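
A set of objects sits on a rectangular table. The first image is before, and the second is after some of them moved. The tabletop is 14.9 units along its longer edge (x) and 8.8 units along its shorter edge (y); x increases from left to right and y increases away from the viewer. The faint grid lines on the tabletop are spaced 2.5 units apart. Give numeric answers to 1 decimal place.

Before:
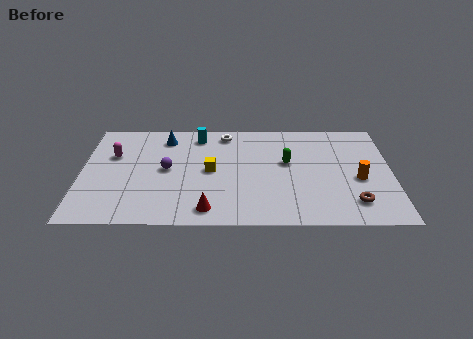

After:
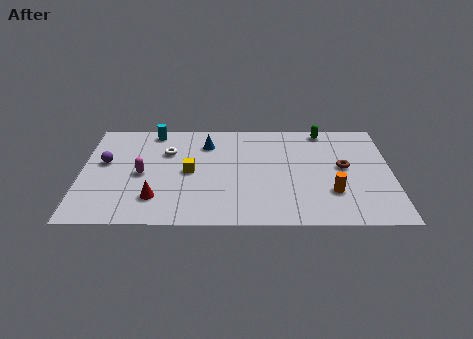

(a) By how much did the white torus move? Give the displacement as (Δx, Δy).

(-2.8, -1.6)

From the two frames, the white torus sits at roughly (6.9, 7.6) before and (4.1, 6.0) after.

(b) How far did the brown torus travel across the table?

2.9

From (13.0, 1.8) to (12.6, 4.7), the brown torus covered √(0.4² + 2.9²) ≈ 2.9 units.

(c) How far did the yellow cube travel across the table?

1.0

From (6.2, 4.4) to (5.2, 4.3), the yellow cube covered √(1.0² + 0.1²) ≈ 1.0 units.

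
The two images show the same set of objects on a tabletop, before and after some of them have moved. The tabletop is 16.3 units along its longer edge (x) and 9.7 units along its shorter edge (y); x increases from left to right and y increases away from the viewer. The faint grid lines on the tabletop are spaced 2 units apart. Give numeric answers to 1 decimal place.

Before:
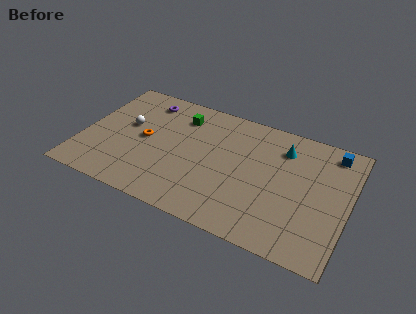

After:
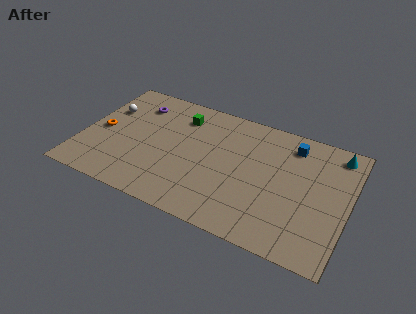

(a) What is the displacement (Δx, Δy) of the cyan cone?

(3.2, 0.9)

The cyan cone was at about (12.1, 7.5) and moved to about (15.3, 8.4).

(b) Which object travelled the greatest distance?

the cyan cone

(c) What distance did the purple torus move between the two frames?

0.7

From (3.4, 8.1) to (2.9, 7.6), the purple torus covered √(0.5² + 0.5²) ≈ 0.7 units.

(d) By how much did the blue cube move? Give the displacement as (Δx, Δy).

(-2.4, -0.4)

The blue cube started near (15.0, 8.4) and ended near (12.6, 8.0).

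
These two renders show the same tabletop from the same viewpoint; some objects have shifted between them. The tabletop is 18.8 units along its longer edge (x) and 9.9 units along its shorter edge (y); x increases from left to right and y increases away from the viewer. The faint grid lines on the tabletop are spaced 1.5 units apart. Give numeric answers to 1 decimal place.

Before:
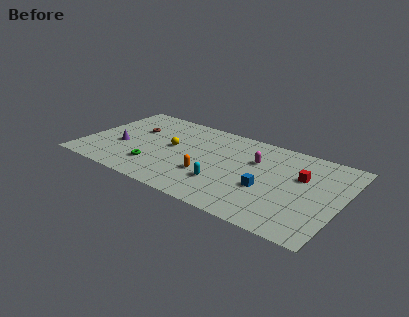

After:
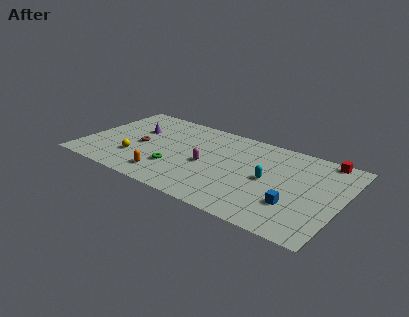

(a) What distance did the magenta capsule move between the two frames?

3.9

From (12.4, 6.6) to (9.1, 4.5), the magenta capsule covered √(3.3² + 2.1²) ≈ 3.9 units.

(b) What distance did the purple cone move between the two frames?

2.6

The purple cone was near (2.7, 3.9) before and (3.4, 6.4) after, so it travelled √(0.7² + 2.5²) ≈ 2.6 units.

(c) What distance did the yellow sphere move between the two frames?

3.4

From (6.3, 5.4) to (4.0, 2.9), the yellow sphere covered √(2.3² + 2.5²) ≈ 3.4 units.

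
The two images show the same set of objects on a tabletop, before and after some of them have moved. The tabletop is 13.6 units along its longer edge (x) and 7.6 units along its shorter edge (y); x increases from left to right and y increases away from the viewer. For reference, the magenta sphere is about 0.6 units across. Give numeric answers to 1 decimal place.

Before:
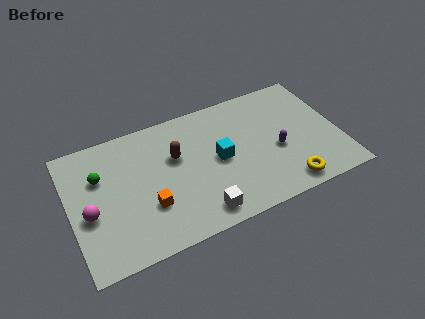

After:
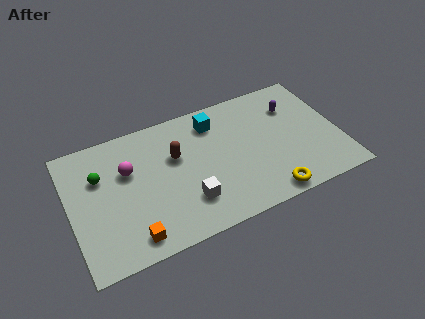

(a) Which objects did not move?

the green sphere and the brown capsule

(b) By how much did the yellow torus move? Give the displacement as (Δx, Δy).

(-1.0, -0.2)

The yellow torus started near (10.6, 1.0) and ended near (9.6, 0.8).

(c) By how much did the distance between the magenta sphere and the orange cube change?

+0.8

Before: roughly 3.0 units apart; after: 3.8. That's 0.8 units further apart.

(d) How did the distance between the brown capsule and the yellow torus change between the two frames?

-0.6

They were about 6.4 units apart before and 5.8 after — 0.6 units closer together.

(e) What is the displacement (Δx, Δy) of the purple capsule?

(1.1, 2.3)

The purple capsule started near (10.4, 3.2) and ended near (11.5, 5.5).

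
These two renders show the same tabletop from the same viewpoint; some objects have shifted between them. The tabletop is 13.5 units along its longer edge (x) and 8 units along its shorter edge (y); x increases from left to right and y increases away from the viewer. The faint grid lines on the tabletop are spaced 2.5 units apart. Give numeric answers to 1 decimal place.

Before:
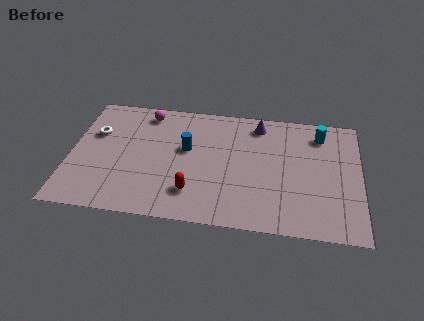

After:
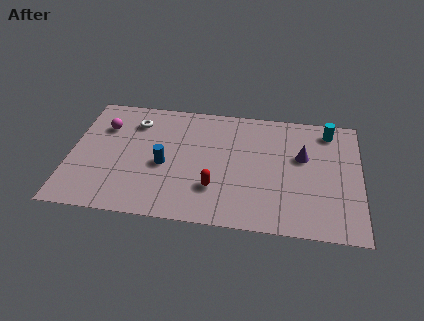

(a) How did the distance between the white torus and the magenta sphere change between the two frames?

-1.4

The distance was about 2.9 in the first image and 1.5 in the second, so they moved 1.4 units closer together.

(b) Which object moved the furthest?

the purple cone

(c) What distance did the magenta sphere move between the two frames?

2.2

From (3.4, 6.9) to (1.5, 5.7), the magenta sphere covered √(1.9² + 1.2²) ≈ 2.2 units.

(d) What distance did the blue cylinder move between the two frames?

1.6

The blue cylinder moved from about (5.4, 4.7) to (4.4, 3.5), a distance of √(1.0² + 1.2²) ≈ 1.6.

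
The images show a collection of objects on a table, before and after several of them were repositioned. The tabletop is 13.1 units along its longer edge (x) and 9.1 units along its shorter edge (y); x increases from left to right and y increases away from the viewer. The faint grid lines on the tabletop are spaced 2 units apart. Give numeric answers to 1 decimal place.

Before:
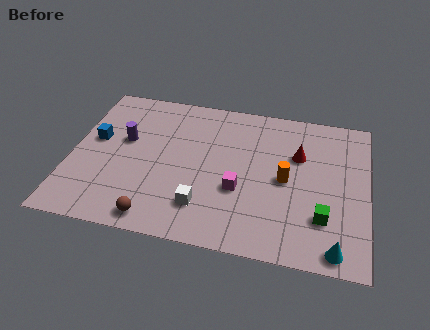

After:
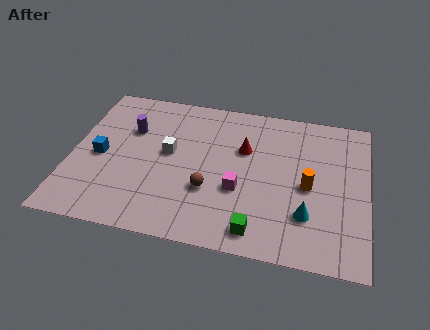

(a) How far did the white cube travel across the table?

3.4

The white cube was near (6.0, 2.1) before and (4.3, 5.0) after, so it travelled √(1.7² + 2.9²) ≈ 3.4 units.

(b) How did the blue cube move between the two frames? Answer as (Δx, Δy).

(0.3, -1.0)

The blue cube started near (1.0, 5.2) and ended near (1.3, 4.2).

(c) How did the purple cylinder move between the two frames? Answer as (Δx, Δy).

(0.2, 0.7)

From the two frames, the purple cylinder sits at roughly (2.3, 5.4) before and (2.5, 6.1) after.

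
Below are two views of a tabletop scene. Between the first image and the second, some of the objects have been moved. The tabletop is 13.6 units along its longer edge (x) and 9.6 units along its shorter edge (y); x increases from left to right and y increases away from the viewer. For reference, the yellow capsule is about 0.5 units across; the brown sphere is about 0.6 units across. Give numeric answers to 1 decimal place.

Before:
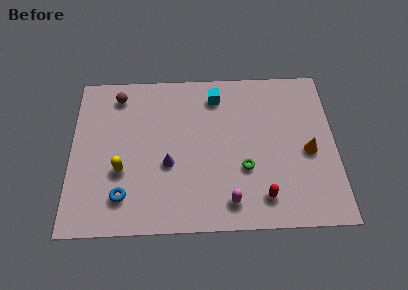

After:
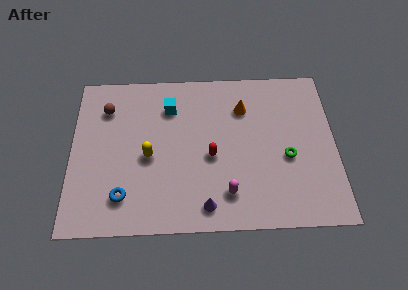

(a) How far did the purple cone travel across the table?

3.1

The purple cone was near (5.0, 3.8) before and (6.9, 1.3) after, so it travelled √(1.9² + 2.5²) ≈ 3.1 units.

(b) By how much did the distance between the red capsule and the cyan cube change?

-2.9

They were about 6.6 units apart before and 3.7 after — 2.9 units closer together.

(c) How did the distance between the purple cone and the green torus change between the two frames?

+1.1

They were about 3.9 units apart before and 5.0 after — 1.1 units further apart.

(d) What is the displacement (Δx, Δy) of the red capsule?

(-2.6, 2.5)

The red capsule started near (9.8, 1.7) and ended near (7.2, 4.2).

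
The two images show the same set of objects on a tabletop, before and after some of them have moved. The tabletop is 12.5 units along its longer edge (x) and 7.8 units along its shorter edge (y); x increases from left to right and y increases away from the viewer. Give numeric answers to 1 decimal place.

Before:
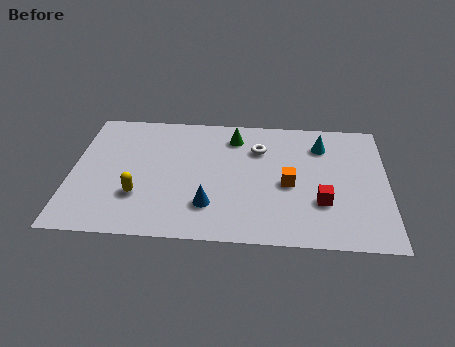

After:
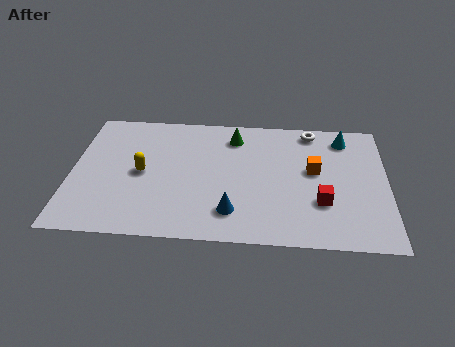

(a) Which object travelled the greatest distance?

the white torus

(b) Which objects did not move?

the green cone and the red cube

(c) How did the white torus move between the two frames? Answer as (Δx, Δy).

(2.1, 1.3)

The white torus started near (7.4, 5.6) and ended near (9.5, 6.9).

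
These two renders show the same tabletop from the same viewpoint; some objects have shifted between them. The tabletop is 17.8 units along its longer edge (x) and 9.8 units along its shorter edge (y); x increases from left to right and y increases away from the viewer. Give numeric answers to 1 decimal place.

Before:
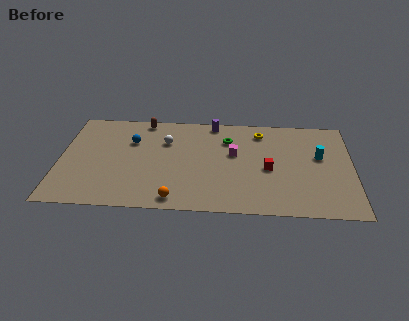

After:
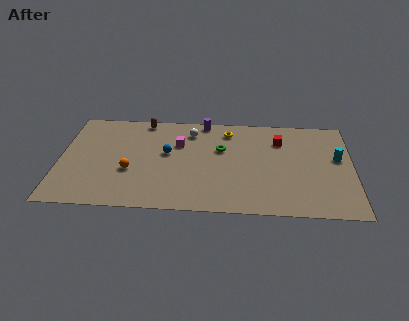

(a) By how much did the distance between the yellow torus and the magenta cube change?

+0.6

Before: roughly 2.8 units apart; after: 3.4. That's 0.6 units further apart.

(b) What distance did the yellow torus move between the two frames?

2.0

The yellow torus was near (12.2, 8.1) before and (10.2, 8.1) after, so it travelled √(2.0² + 0.0²) ≈ 2.0 units.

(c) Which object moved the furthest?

the orange sphere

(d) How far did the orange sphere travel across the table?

3.8

The orange sphere was near (7.1, 1.1) before and (4.3, 3.7) after, so it travelled √(2.8² + 2.6²) ≈ 3.8 units.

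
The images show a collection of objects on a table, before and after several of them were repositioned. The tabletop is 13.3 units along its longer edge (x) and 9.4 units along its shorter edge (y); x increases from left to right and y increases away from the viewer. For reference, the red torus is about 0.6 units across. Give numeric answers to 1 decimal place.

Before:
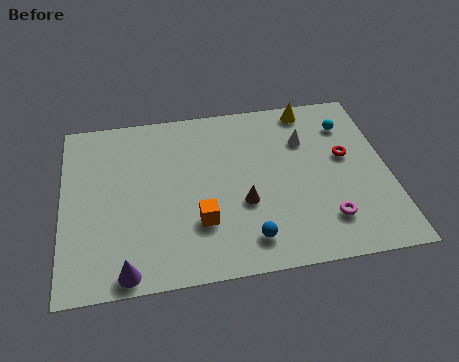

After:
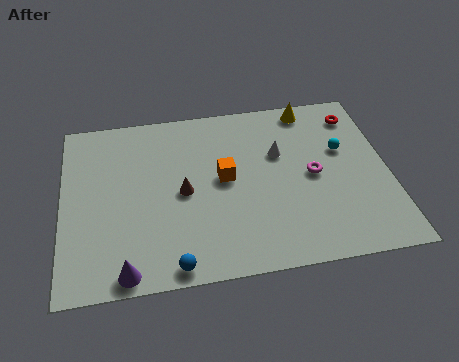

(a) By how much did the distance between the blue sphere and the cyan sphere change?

+1.6

They were about 7.1 units apart before and 8.7 after — 1.6 units further apart.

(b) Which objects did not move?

the yellow cone and the purple cone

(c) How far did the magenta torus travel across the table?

2.5

The magenta torus moved from about (10.6, 2.1) to (10.2, 4.6), a distance of √(0.4² + 2.5²) ≈ 2.5.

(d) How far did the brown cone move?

2.6

The brown cone moved from about (7.3, 3.5) to (4.9, 4.5), a distance of √(2.4² + 1.0²) ≈ 2.6.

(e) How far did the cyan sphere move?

1.4

From (11.8, 7.2) to (11.5, 5.8), the cyan sphere covered √(0.3² + 1.4²) ≈ 1.4 units.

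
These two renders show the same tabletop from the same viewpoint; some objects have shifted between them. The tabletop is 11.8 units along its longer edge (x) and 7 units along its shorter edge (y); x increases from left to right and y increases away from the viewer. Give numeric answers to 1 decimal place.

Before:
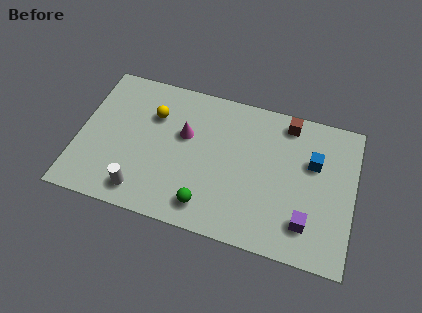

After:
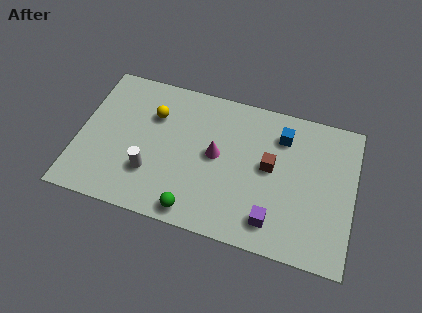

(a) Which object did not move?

the yellow sphere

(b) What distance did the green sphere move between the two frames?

0.6

From (5.7, 1.2) to (5.2, 0.8), the green sphere covered √(0.5² + 0.4²) ≈ 0.6 units.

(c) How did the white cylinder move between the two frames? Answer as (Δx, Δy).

(0.3, 1.0)

The white cylinder was at about (2.9, 1.1) and moved to about (3.2, 2.1).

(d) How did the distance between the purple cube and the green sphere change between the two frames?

-0.9

Before: roughly 4.2 units apart; after: 3.3. That's 0.9 units closer together.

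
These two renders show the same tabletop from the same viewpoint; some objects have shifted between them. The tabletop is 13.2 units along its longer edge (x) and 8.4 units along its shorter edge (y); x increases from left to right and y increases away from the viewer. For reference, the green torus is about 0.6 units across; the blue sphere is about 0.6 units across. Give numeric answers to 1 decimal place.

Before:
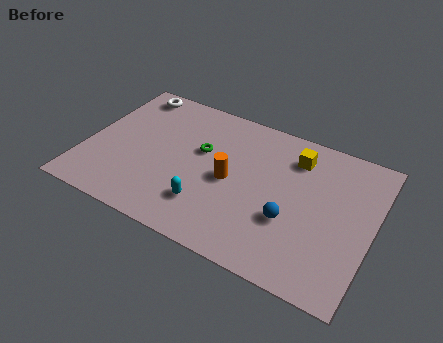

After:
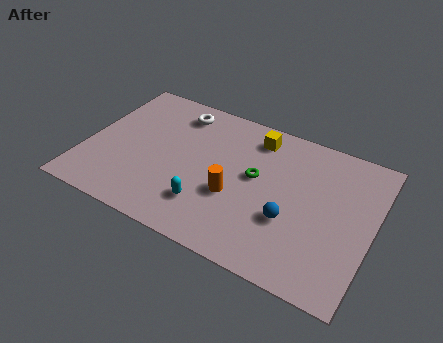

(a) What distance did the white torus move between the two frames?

2.3

From (1.5, 7.4) to (3.8, 7.0), the white torus covered √(2.3² + 0.4²) ≈ 2.3 units.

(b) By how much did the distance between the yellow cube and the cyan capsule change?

-0.5

They were about 5.7 units apart before and 5.2 after — 0.5 units closer together.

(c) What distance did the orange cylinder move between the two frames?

0.9

From (6.7, 4.0) to (7.0, 3.2), the orange cylinder covered √(0.3² + 0.8²) ≈ 0.9 units.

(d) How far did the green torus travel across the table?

2.6

From (5.2, 5.1) to (7.8, 4.7), the green torus covered √(2.6² + 0.4²) ≈ 2.6 units.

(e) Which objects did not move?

the cyan capsule and the blue sphere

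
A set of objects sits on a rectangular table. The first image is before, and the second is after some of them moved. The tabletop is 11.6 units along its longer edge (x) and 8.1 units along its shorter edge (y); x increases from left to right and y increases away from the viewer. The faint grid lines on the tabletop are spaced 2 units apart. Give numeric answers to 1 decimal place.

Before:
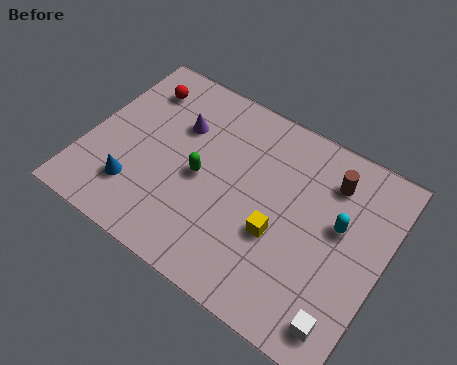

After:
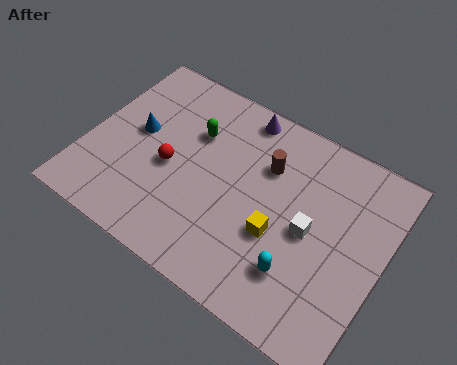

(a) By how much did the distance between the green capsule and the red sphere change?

-2.0

They were about 4.0 units apart before and 2.0 after — 2.0 units closer together.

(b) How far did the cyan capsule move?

2.8

The cyan capsule moved from about (9.8, 4.7) to (8.7, 2.1), a distance of √(1.1² + 2.6²) ≈ 2.8.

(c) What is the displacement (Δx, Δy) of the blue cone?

(-0.4, 2.4)

From the two frames, the blue cone sits at roughly (2.2, 2.0) before and (1.8, 4.4) after.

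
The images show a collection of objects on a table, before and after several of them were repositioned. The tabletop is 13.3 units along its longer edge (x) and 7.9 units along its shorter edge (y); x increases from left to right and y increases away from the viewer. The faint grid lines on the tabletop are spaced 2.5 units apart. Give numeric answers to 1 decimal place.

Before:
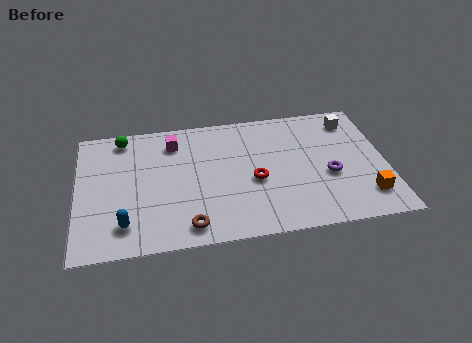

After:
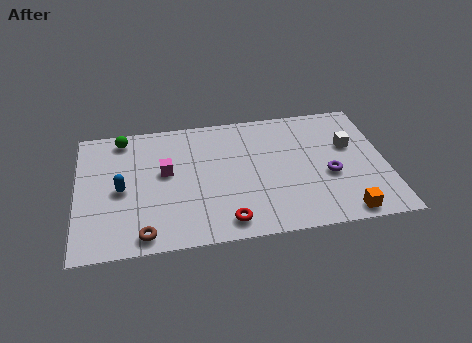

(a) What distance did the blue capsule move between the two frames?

2.1

The blue capsule was near (2.0, 1.6) before and (1.9, 3.7) after, so it travelled √(0.1² + 2.1²) ≈ 2.1 units.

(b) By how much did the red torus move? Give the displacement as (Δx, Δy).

(-1.3, -2.3)

The red torus was at about (7.6, 3.4) and moved to about (6.3, 1.1).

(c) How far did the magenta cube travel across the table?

1.8

From (4.2, 6.3) to (3.8, 4.5), the magenta cube covered √(0.4² + 1.8²) ≈ 1.8 units.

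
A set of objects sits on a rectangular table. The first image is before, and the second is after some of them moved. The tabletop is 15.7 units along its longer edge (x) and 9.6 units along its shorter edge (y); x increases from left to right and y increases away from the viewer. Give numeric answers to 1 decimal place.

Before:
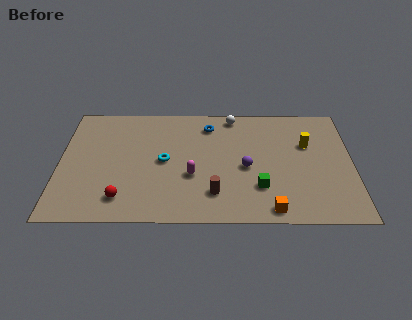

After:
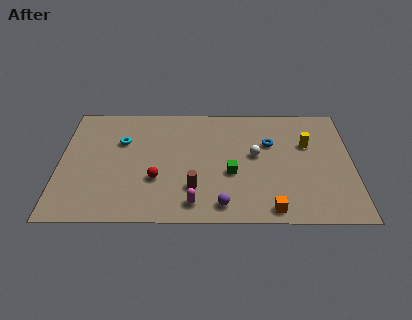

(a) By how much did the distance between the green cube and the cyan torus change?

+0.9

The distance was about 5.5 in the first image and 6.4 in the second, so they moved 0.9 units further apart.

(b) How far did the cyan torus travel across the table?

2.8

From (5.6, 4.8) to (3.3, 6.4), the cyan torus covered √(2.3² + 1.6²) ≈ 2.8 units.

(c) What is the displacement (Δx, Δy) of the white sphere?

(1.2, -3.3)

From the two frames, the white sphere sits at roughly (9.3, 8.6) before and (10.5, 5.3) after.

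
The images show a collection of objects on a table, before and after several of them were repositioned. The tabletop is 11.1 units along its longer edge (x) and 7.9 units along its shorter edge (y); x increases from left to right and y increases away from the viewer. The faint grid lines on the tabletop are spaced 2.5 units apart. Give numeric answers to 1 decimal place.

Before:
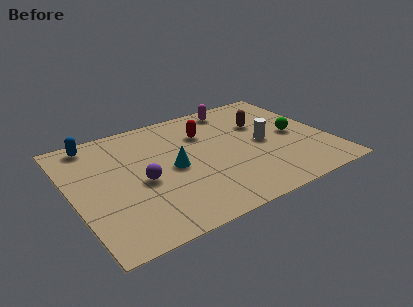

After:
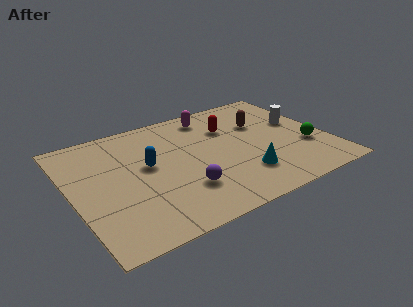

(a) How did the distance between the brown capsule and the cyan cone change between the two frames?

-0.9

They were about 4.4 units apart before and 3.5 after — 0.9 units closer together.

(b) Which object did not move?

the brown capsule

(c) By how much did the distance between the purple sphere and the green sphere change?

-1.2

They were about 6.8 units apart before and 5.6 after — 1.2 units closer together.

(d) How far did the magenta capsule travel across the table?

1.1

The magenta capsule moved from about (7.6, 6.9) to (6.5, 6.7), a distance of √(1.1² + 0.2²) ≈ 1.1.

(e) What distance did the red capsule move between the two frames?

1.1

The red capsule moved from about (6.0, 5.6) to (7.1, 5.5), a distance of √(1.1² + 0.1²) ≈ 1.1.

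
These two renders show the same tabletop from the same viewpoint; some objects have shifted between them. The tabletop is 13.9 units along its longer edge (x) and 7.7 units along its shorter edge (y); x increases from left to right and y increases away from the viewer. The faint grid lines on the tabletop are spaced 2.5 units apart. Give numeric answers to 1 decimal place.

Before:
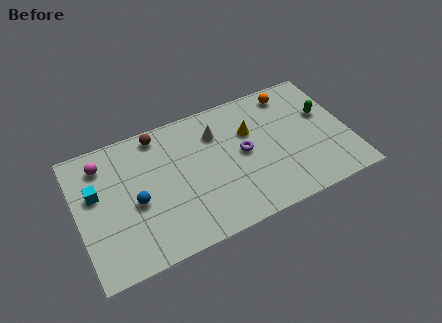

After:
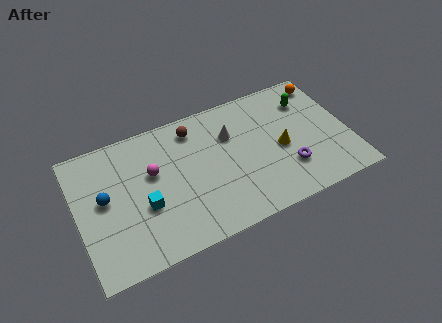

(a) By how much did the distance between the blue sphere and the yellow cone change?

+2.7

They were about 6.3 units apart before and 9.0 after — 2.7 units further apart.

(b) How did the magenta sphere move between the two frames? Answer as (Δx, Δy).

(2.4, -1.5)

The magenta sphere was at about (1.5, 6.2) and moved to about (3.9, 4.7).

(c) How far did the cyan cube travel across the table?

2.9

From (1.0, 4.7) to (3.3, 3.0), the cyan cube covered √(2.3² + 1.7²) ≈ 2.9 units.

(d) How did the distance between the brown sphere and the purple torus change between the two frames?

+1.1

Before: roughly 5.0 units apart; after: 6.1. That's 1.1 units further apart.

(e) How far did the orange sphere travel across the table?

1.8

The orange sphere moved from about (11.3, 6.6) to (13.1, 6.6), a distance of √(1.8² + 0.0²) ≈ 1.8.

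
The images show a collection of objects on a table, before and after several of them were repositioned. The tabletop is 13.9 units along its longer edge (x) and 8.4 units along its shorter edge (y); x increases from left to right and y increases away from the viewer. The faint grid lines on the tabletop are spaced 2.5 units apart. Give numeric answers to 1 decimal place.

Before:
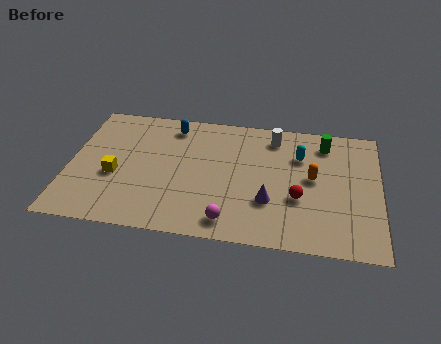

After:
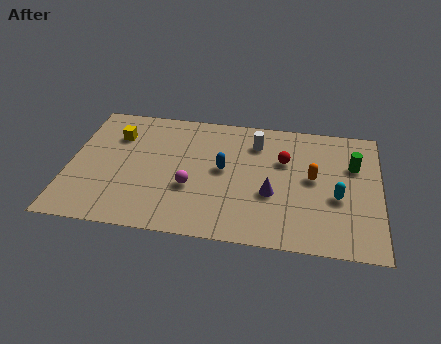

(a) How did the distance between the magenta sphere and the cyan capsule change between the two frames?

+0.9

They were about 5.6 units apart before and 6.5 after — 0.9 units further apart.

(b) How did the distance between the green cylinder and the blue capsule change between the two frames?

-1.0

The distance was about 6.9 in the first image and 5.9 in the second, so they moved 1.0 units closer together.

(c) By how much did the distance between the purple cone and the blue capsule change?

-3.7

The distance was about 6.3 in the first image and 2.6 in the second, so they moved 3.7 units closer together.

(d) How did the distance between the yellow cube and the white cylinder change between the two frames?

-1.6

They were about 7.9 units apart before and 6.3 after — 1.6 units closer together.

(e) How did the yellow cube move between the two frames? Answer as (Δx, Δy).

(-0.1, 2.7)

From the two frames, the yellow cube sits at roughly (2.1, 3.4) before and (2.0, 6.1) after.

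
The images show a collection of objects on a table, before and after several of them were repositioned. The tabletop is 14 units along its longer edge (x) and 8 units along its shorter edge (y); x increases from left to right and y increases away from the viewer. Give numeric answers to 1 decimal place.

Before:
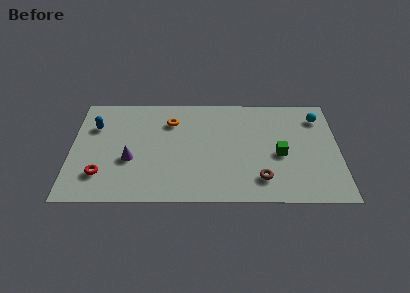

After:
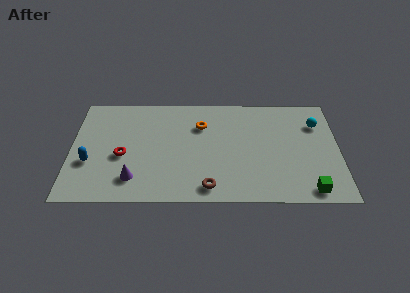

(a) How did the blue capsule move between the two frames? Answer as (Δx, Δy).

(-0.2, -2.7)

From the two frames, the blue capsule sits at roughly (1.2, 5.6) before and (1.0, 2.9) after.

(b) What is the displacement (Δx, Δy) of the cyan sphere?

(-0.1, -0.5)

The cyan sphere was at about (13.0, 6.3) and moved to about (12.9, 5.8).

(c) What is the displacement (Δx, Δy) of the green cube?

(1.5, -2.6)

The green cube was at about (10.9, 3.5) and moved to about (12.4, 0.9).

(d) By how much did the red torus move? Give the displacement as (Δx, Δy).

(1.1, 1.4)

The red torus started near (1.6, 2.0) and ended near (2.7, 3.4).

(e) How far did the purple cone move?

1.4

The purple cone was near (3.1, 3.1) before and (3.3, 1.7) after, so it travelled √(0.2² + 1.4²) ≈ 1.4 units.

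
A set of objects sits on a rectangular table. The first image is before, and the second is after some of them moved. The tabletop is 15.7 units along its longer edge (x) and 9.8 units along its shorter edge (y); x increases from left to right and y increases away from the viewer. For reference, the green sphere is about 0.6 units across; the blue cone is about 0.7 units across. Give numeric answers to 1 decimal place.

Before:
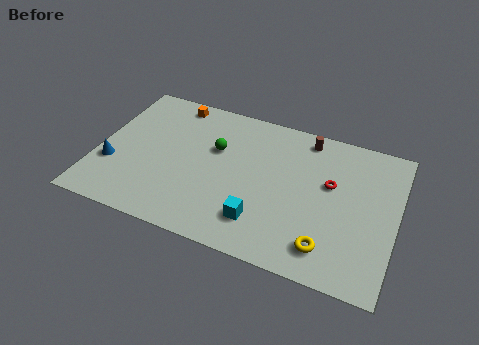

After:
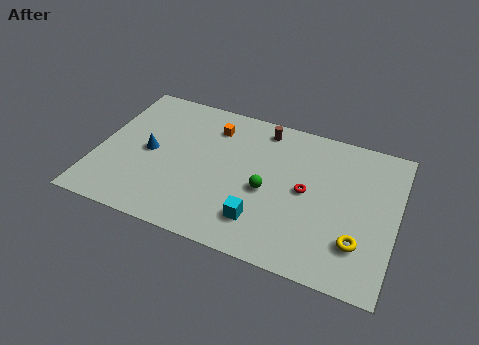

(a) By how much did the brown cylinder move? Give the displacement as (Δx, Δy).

(-2.3, -0.1)

From the two frames, the brown cylinder sits at roughly (10.7, 8.6) before and (8.4, 8.5) after.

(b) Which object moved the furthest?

the green sphere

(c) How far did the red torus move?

1.5

The red torus moved from about (12.2, 5.9) to (11.0, 5.0), a distance of √(1.2² + 0.9²) ≈ 1.5.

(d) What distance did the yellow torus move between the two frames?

1.7

The yellow torus was near (12.4, 1.8) before and (13.9, 2.6) after, so it travelled √(1.5² + 0.8²) ≈ 1.7 units.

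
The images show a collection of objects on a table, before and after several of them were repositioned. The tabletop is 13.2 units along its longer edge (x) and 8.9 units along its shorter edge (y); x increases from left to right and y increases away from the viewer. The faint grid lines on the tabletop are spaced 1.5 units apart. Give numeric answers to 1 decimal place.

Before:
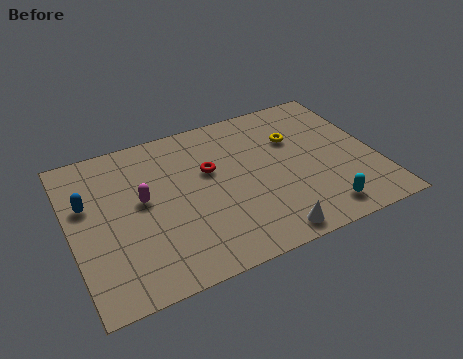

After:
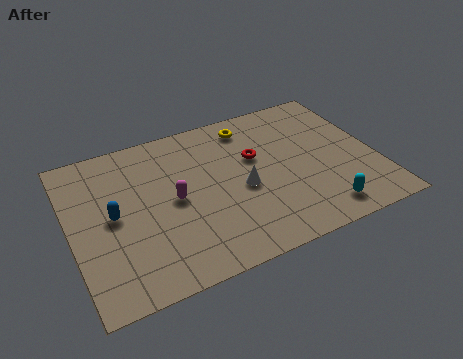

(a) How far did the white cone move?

3.1

From (8.0, 0.9) to (7.3, 3.9), the white cone covered √(0.7² + 3.0²) ≈ 3.1 units.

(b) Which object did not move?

the cyan capsule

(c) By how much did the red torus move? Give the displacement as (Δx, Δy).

(2.0, 0.0)

The red torus started near (6.1, 5.5) and ended near (8.1, 5.5).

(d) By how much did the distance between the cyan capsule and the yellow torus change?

+1.9

The distance was about 4.7 in the first image and 6.6 in the second, so they moved 1.9 units further apart.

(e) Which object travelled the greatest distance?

the white cone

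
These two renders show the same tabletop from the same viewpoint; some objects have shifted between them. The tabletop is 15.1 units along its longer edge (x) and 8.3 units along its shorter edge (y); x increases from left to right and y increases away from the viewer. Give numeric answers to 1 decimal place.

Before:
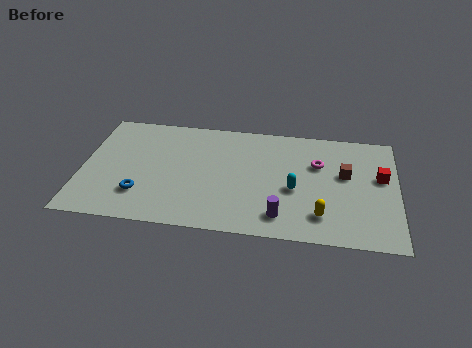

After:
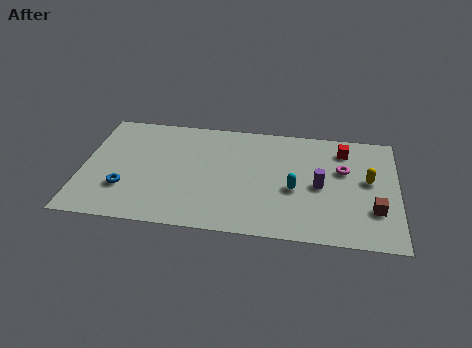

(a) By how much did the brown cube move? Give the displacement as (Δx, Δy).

(1.4, -2.4)

From the two frames, the brown cube sits at roughly (12.6, 4.9) before and (14.0, 2.5) after.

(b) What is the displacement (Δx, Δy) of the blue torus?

(-0.8, 0.3)

From the two frames, the blue torus sits at roughly (2.9, 2.2) before and (2.1, 2.5) after.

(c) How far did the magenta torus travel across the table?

1.2

The magenta torus moved from about (11.3, 5.5) to (12.5, 5.2), a distance of √(1.2² + 0.3²) ≈ 1.2.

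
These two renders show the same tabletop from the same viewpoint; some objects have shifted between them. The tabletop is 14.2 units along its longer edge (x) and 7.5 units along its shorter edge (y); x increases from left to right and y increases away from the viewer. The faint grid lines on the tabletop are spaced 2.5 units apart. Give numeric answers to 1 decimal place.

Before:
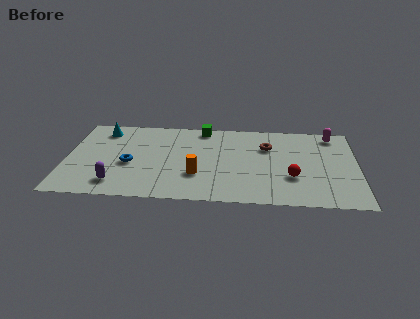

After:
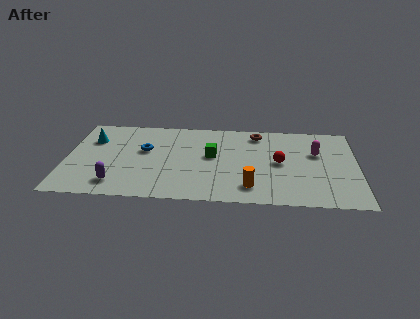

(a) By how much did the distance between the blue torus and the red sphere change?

-1.3

The distance was about 7.9 in the first image and 6.6 in the second, so they moved 1.3 units closer together.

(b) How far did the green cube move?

2.5

From (6.6, 6.7) to (7.1, 4.2), the green cube covered √(0.5² + 2.5²) ≈ 2.5 units.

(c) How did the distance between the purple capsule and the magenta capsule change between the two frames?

-1.4

The distance was about 11.7 in the first image and 10.3 in the second, so they moved 1.4 units closer together.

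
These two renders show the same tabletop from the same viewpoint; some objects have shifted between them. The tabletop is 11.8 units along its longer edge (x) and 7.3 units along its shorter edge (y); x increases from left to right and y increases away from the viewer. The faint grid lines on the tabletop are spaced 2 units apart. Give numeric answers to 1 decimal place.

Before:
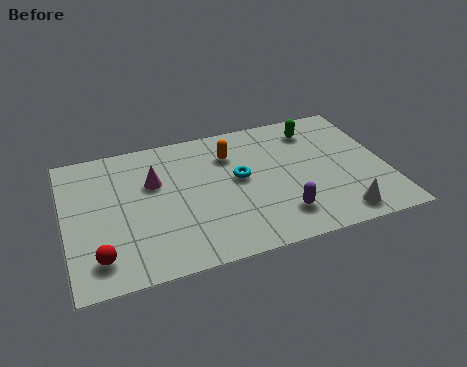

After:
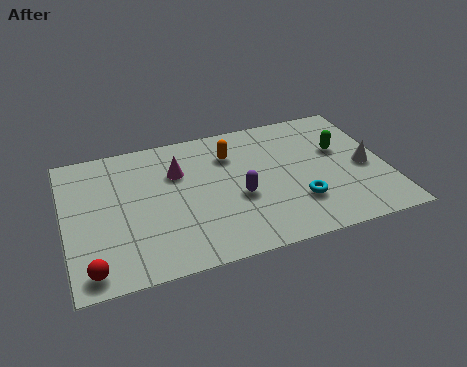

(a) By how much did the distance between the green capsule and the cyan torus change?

-0.6

The distance was about 3.6 in the first image and 3.0 in the second, so they moved 0.6 units closer together.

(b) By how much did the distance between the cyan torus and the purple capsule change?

-0.4

Before: roughly 2.7 units apart; after: 2.3. That's 0.4 units closer together.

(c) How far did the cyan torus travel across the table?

2.8

The cyan torus moved from about (6.4, 4.0) to (8.4, 2.1), a distance of √(2.0² + 1.9²) ≈ 2.8.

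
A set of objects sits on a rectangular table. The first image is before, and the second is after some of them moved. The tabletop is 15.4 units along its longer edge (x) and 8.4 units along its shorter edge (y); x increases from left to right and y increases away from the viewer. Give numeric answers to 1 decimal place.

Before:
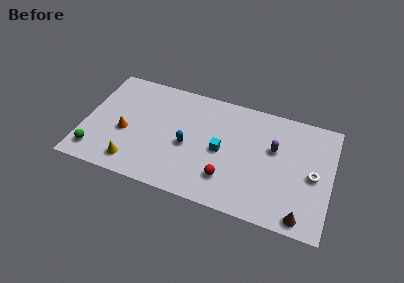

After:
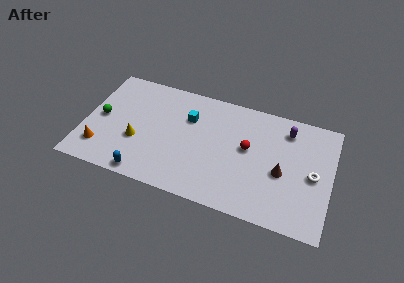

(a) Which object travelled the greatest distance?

the blue capsule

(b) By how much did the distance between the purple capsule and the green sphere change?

+0.3

Before: roughly 11.5 units apart; after: 11.8. That's 0.3 units further apart.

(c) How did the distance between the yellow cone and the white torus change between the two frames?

-0.4

They were about 11.3 units apart before and 10.9 after — 0.4 units closer together.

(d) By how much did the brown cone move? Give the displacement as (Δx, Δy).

(-1.4, 2.7)

The brown cone started near (13.8, 0.9) and ended near (12.4, 3.6).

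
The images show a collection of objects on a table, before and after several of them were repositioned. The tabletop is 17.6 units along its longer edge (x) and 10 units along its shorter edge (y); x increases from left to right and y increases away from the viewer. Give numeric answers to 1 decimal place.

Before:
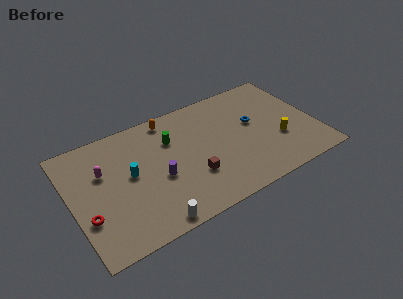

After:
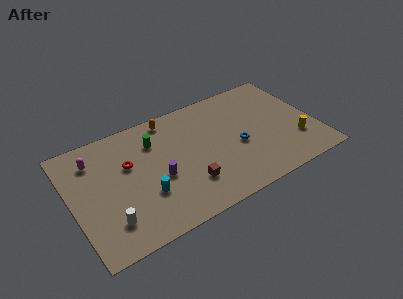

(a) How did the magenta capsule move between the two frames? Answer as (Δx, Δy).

(-0.5, 1.3)

The magenta capsule was at about (2.4, 6.5) and moved to about (1.9, 7.8).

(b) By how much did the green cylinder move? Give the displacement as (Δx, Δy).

(-1.2, 0.4)

From the two frames, the green cylinder sits at roughly (7.4, 7.0) before and (6.2, 7.4) after.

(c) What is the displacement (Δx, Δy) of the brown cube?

(-0.4, -0.5)

The brown cube was at about (8.4, 3.2) and moved to about (8.0, 2.7).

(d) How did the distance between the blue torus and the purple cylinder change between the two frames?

-1.6

They were about 7.4 units apart before and 5.8 after — 1.6 units closer together.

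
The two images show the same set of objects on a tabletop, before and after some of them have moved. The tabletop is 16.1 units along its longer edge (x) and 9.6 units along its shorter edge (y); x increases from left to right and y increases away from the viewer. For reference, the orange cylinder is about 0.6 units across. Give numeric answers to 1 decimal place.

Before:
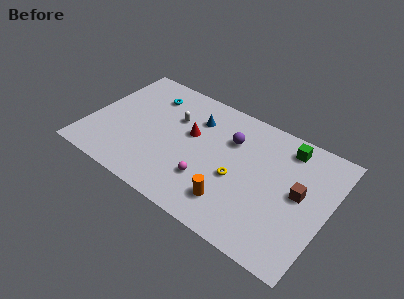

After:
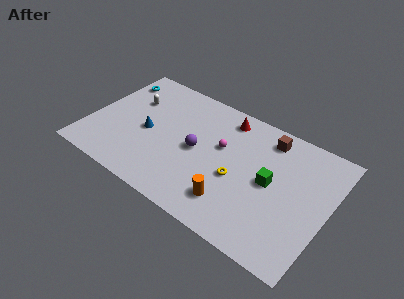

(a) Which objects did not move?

the orange cylinder and the yellow torus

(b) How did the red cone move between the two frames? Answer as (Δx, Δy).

(2.0, 2.5)

The red cone started near (6.7, 5.7) and ended near (8.7, 8.2).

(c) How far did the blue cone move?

4.0

From (6.8, 7.1) to (3.9, 4.4), the blue cone covered √(2.9² + 2.7²) ≈ 4.0 units.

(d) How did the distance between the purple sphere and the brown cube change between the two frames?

+0.3

Before: roughly 5.2 units apart; after: 5.5. That's 0.3 units further apart.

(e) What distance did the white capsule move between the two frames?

3.0

From (5.4, 6.4) to (2.4, 6.5), the white capsule covered √(3.0² + 0.1²) ≈ 3.0 units.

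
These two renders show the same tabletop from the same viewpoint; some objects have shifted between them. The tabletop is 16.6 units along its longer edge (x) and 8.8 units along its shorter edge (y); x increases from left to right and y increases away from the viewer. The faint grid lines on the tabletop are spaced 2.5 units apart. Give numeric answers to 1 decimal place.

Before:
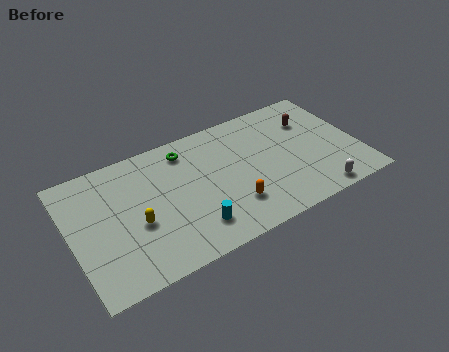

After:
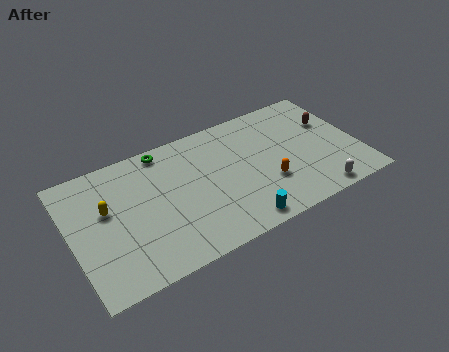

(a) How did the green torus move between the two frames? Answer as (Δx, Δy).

(-1.2, 0.6)

The green torus was at about (6.9, 7.3) and moved to about (5.7, 7.9).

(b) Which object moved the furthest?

the cyan cylinder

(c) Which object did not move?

the white capsule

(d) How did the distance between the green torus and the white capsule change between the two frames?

+1.3

Before: roughly 9.3 units apart; after: 10.6. That's 1.3 units further apart.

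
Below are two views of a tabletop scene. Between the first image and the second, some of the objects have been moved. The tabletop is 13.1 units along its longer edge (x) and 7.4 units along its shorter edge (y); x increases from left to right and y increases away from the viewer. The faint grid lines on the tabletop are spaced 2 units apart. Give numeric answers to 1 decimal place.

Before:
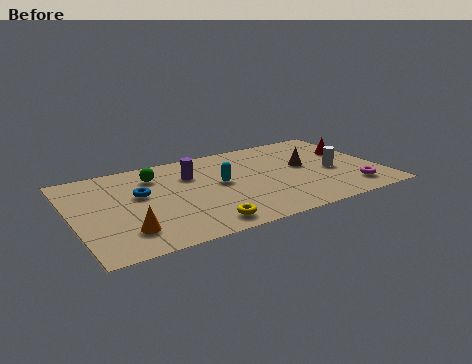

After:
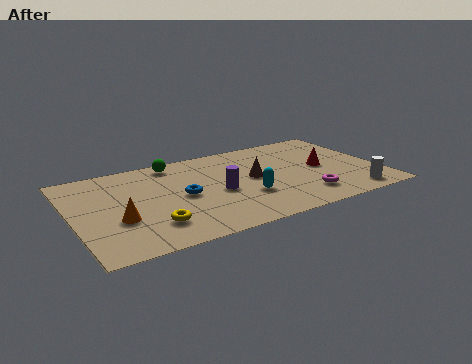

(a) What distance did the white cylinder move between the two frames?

2.3

The white cylinder moved from about (11.1, 3.2) to (11.6, 1.0), a distance of √(0.5² + 2.2²) ≈ 2.3.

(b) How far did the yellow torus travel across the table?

2.2

From (5.1, 1.0) to (3.1, 1.8), the yellow torus covered √(2.0² + 0.8²) ≈ 2.2 units.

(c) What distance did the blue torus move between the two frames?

1.9

The blue torus was near (2.9, 4.4) before and (4.6, 3.6) after, so it travelled √(1.7² + 0.8²) ≈ 1.9 units.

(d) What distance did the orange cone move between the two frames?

1.0

The orange cone was near (2.0, 1.7) before and (1.8, 2.7) after, so it travelled √(0.2² + 1.0²) ≈ 1.0 units.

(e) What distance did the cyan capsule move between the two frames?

1.7

The cyan capsule was near (6.3, 4.0) before and (7.2, 2.5) after, so it travelled √(0.9² + 1.5²) ≈ 1.7 units.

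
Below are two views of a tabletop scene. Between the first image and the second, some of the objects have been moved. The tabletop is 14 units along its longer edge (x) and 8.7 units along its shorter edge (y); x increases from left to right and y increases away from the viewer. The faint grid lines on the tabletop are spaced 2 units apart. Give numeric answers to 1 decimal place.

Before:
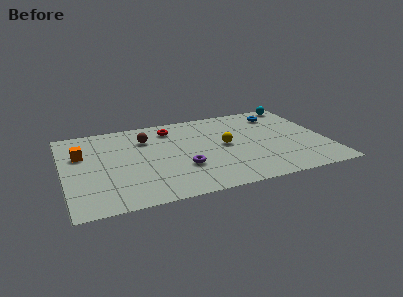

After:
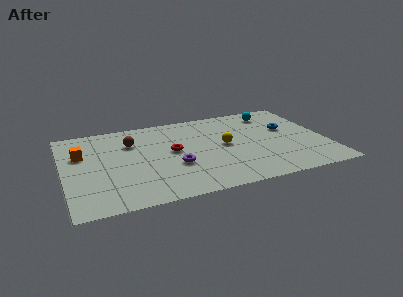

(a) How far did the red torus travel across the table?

2.4

The red torus moved from about (5.9, 7.1) to (5.8, 4.7), a distance of √(0.1² + 2.4²) ≈ 2.4.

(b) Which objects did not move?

the orange cube and the yellow sphere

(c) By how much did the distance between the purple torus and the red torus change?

-2.7

The distance was about 4.2 in the first image and 1.5 in the second, so they moved 2.7 units closer together.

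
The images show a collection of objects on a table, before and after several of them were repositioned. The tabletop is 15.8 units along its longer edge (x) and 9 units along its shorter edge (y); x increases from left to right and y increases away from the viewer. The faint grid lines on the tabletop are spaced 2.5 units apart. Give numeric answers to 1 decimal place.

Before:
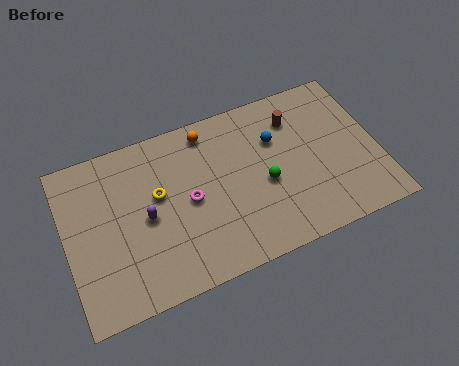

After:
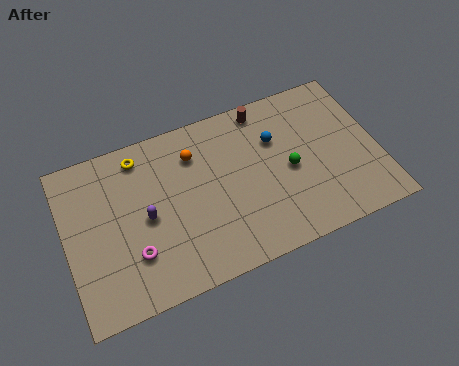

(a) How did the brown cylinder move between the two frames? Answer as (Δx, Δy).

(-1.5, 1.1)

From the two frames, the brown cylinder sits at roughly (11.9, 6.9) before and (10.4, 8.0) after.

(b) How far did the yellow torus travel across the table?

2.5

From (4.7, 5.3) to (4.0, 7.7), the yellow torus covered √(0.7² + 2.4²) ≈ 2.5 units.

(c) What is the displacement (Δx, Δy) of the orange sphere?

(-0.8, -1.0)

From the two frames, the orange sphere sits at roughly (7.5, 7.8) before and (6.7, 6.8) after.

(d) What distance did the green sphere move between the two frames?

1.3

The green sphere moved from about (10.0, 3.9) to (11.3, 4.2), a distance of √(1.3² + 0.3²) ≈ 1.3.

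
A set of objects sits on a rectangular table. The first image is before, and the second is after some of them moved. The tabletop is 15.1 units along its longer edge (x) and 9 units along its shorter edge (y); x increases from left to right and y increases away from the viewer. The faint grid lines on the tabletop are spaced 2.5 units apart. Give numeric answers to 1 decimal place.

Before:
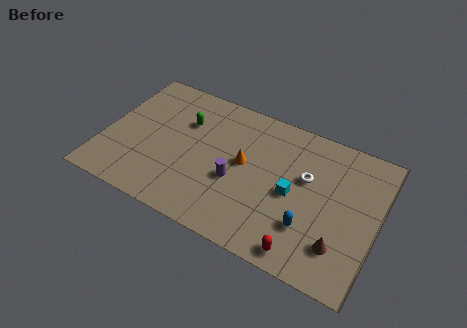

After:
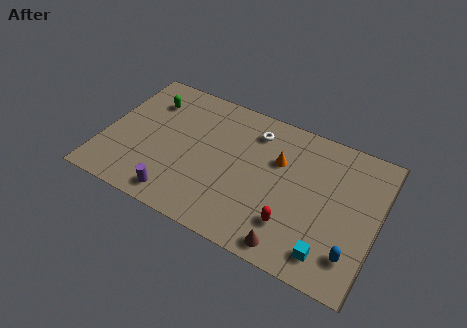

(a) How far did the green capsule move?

2.2

The green capsule was near (4.2, 6.2) before and (2.1, 6.8) after, so it travelled √(2.1² + 0.6²) ≈ 2.2 units.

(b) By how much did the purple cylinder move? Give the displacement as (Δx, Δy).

(-2.9, -2.4)

The purple cylinder started near (7.4, 3.6) and ended near (4.5, 1.2).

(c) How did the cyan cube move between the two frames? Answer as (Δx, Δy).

(2.3, -2.7)

The cyan cube was at about (10.5, 4.2) and moved to about (12.8, 1.5).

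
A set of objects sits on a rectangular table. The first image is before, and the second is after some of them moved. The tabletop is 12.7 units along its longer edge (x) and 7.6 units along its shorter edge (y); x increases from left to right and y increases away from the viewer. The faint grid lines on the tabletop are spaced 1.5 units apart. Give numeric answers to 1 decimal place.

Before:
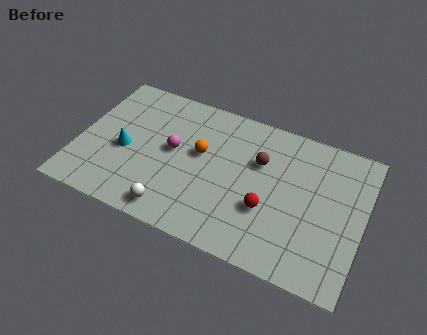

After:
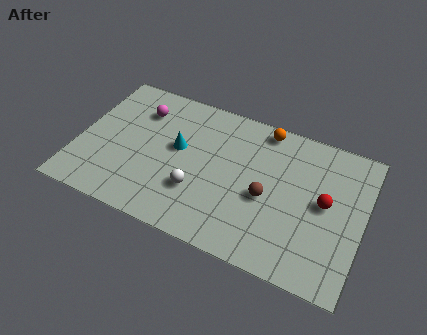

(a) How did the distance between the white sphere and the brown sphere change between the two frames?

-2.1

The distance was about 5.2 in the first image and 3.1 in the second, so they moved 2.1 units closer together.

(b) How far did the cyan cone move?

2.5

From (2.1, 3.3) to (4.4, 4.3), the cyan cone covered √(2.3² + 1.0²) ≈ 2.5 units.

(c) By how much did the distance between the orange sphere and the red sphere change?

+0.5

Before: roughly 3.6 units apart; after: 4.1. That's 0.5 units further apart.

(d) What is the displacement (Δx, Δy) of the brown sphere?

(0.5, -1.7)

The brown sphere was at about (8.0, 5.0) and moved to about (8.5, 3.3).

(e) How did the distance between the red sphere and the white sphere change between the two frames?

+1.4

Before: roughly 4.3 units apart; after: 5.7. That's 1.4 units further apart.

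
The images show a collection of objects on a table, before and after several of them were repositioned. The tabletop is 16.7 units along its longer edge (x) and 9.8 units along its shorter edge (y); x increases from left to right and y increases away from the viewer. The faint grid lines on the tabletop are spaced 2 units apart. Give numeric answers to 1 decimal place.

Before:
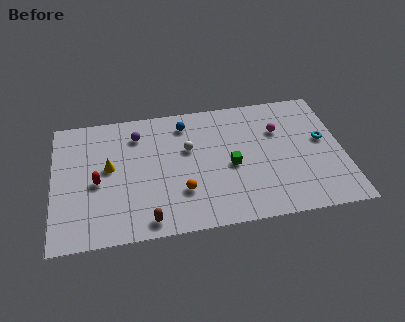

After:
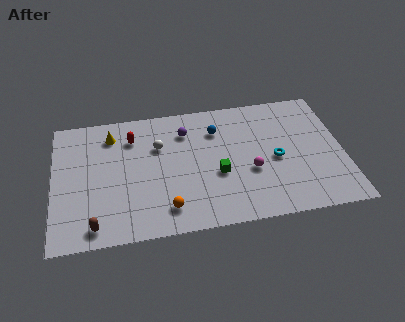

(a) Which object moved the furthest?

the red capsule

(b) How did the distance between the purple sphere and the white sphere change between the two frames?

-1.5

The distance was about 3.3 in the first image and 1.8 in the second, so they moved 1.5 units closer together.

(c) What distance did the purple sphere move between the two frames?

2.8

The purple sphere moved from about (4.9, 7.7) to (7.7, 7.5), a distance of √(2.8² + 0.2²) ≈ 2.8.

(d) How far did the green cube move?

0.9

The green cube moved from about (10.2, 4.4) to (9.4, 3.9), a distance of √(0.8² + 0.5²) ≈ 0.9.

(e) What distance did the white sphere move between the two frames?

1.8

From (7.8, 6.1) to (6.1, 6.6), the white sphere covered √(1.7² + 0.5²) ≈ 1.8 units.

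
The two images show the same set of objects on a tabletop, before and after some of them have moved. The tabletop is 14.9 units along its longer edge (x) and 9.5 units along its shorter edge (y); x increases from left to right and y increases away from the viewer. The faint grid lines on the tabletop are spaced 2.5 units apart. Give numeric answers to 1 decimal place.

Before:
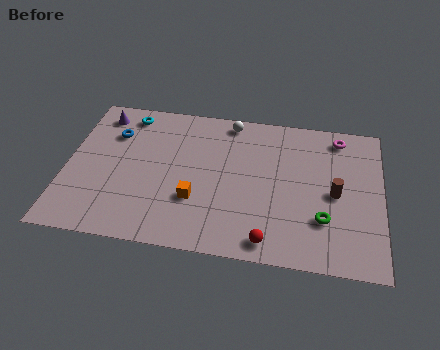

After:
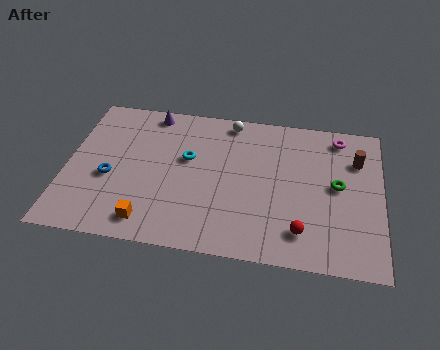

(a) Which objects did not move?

the magenta torus and the white sphere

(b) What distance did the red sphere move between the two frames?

1.7

The red sphere was near (9.7, 1.1) before and (11.2, 1.9) after, so it travelled √(1.5² + 0.8²) ≈ 1.7 units.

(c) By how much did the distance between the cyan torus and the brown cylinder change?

-2.6

The distance was about 10.7 in the first image and 8.1 in the second, so they moved 2.6 units closer together.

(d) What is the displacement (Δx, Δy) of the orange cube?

(-2.1, -1.7)

The orange cube started near (6.2, 3.1) and ended near (4.1, 1.4).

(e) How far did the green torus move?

2.3

The green torus moved from about (12.2, 2.8) to (12.8, 5.0), a distance of √(0.6² + 2.2²) ≈ 2.3.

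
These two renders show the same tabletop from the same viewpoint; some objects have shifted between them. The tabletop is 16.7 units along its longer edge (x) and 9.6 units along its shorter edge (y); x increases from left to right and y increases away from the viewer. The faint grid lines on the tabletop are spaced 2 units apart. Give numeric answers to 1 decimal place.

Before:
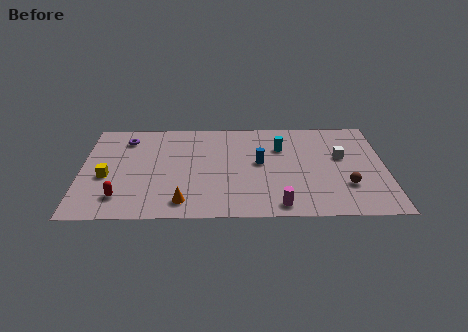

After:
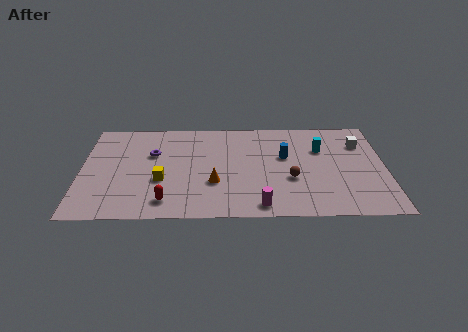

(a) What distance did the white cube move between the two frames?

1.7

The white cube moved from about (14.3, 5.7) to (15.4, 7.0), a distance of √(1.1² + 1.3²) ≈ 1.7.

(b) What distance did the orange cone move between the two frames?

2.5

From (5.6, 1.5) to (7.3, 3.3), the orange cone covered √(1.7² + 1.8²) ≈ 2.5 units.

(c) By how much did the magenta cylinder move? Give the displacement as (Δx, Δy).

(-1.0, 0.0)

The magenta cylinder started near (10.8, 1.1) and ended near (9.8, 1.1).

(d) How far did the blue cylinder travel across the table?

1.5

From (9.8, 5.2) to (11.2, 5.8), the blue cylinder covered √(1.4² + 0.6²) ≈ 1.5 units.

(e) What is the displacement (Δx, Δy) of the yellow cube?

(3.0, -0.4)

From the two frames, the yellow cube sits at roughly (1.4, 4.0) before and (4.4, 3.6) after.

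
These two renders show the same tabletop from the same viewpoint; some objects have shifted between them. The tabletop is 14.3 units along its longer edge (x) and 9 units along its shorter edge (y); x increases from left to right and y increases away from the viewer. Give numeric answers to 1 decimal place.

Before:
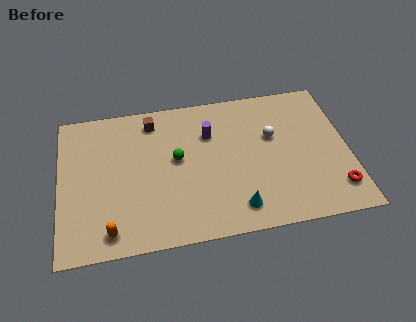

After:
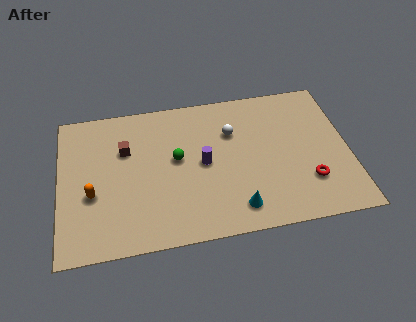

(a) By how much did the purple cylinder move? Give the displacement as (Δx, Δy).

(-0.4, -1.8)

The purple cylinder was at about (7.5, 6.3) and moved to about (7.1, 4.5).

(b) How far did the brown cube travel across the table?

2.1

The brown cube was near (4.7, 7.6) before and (3.3, 6.0) after, so it travelled √(1.4² + 1.6²) ≈ 2.1 units.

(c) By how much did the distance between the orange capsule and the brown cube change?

-3.8

Before: roughly 6.8 units apart; after: 3.0. That's 3.8 units closer together.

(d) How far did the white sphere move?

2.1

From (10.6, 5.6) to (8.6, 6.2), the white sphere covered √(2.0² + 0.6²) ≈ 2.1 units.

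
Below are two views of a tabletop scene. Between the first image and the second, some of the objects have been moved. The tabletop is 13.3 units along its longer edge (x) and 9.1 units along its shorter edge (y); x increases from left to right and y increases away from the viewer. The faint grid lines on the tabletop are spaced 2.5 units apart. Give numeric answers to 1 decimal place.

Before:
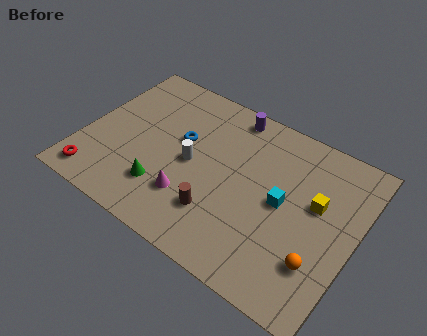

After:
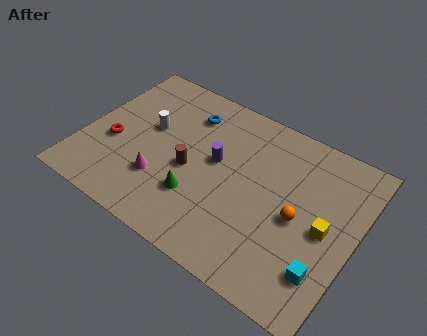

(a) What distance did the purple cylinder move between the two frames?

3.0

The purple cylinder moved from about (6.6, 8.1) to (6.4, 5.1), a distance of √(0.2² + 3.0²) ≈ 3.0.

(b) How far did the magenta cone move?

1.5

The magenta cone was near (5.6, 2.5) before and (4.1, 2.7) after, so it travelled √(1.5² + 0.2²) ≈ 1.5 units.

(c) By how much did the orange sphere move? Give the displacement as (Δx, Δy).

(-1.3, 1.7)

From the two frames, the orange sphere sits at roughly (11.9, 2.5) before and (10.6, 4.2) after.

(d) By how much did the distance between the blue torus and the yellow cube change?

+1.1

The distance was about 6.7 in the first image and 7.8 in the second, so they moved 1.1 units further apart.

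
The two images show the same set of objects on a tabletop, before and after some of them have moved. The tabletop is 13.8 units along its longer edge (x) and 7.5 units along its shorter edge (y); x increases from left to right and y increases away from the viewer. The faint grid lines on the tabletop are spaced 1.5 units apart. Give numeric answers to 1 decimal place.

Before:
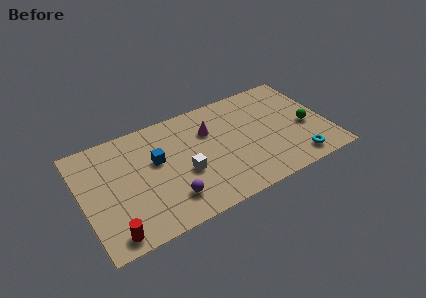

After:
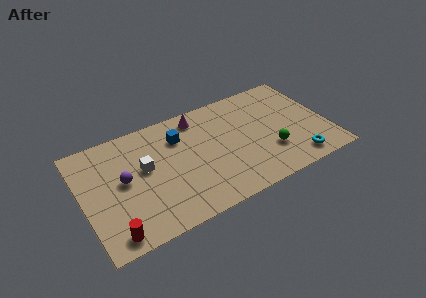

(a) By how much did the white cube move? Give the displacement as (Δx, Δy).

(-2.1, 1.3)

From the two frames, the white cube sits at roughly (5.6, 3.0) before and (3.5, 4.3) after.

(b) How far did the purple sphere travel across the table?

3.3

The purple sphere was near (4.6, 1.7) before and (2.3, 4.0) after, so it travelled √(2.3² + 2.3²) ≈ 3.3 units.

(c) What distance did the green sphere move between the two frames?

2.4

The green sphere moved from about (12.6, 3.2) to (10.4, 2.3), a distance of √(2.2² + 0.9²) ≈ 2.4.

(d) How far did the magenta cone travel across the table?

1.3

From (7.3, 5.2) to (6.8, 6.4), the magenta cone covered √(0.5² + 1.2²) ≈ 1.3 units.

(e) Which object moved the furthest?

the purple sphere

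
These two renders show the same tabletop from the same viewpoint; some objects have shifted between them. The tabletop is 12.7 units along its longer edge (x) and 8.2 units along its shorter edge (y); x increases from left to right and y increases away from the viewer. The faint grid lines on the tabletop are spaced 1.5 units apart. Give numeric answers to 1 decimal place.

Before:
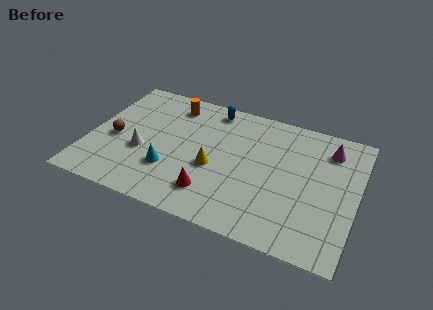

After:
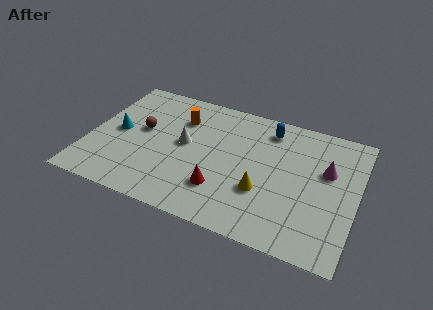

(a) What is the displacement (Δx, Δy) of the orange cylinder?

(0.5, -0.8)

From the two frames, the orange cylinder sits at roughly (3.6, 6.8) before and (4.1, 6.0) after.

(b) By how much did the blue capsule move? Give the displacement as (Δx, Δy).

(2.8, -0.4)

From the two frames, the blue capsule sits at roughly (5.5, 7.2) before and (8.3, 6.8) after.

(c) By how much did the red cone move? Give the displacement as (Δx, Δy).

(0.4, 0.4)

From the two frames, the red cone sits at roughly (6.1, 1.8) before and (6.5, 2.2) after.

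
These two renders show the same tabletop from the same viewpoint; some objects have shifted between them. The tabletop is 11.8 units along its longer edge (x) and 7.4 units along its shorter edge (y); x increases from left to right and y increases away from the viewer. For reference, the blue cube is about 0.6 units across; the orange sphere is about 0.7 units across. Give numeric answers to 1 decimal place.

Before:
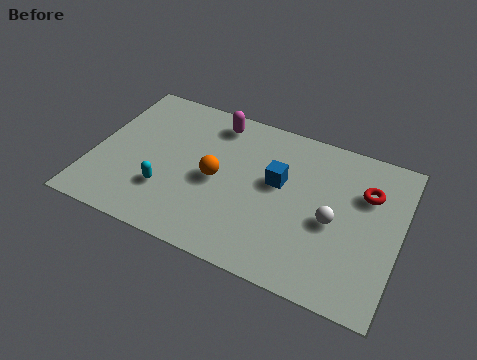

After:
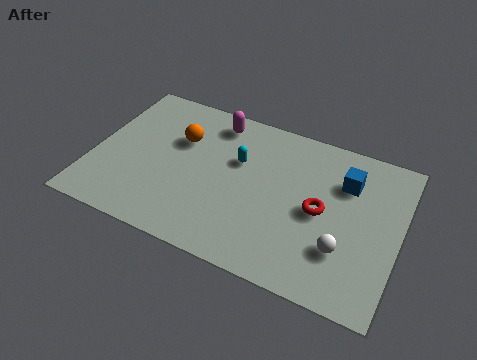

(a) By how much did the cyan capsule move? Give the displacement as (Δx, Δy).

(2.5, 2.5)

From the two frames, the cyan capsule sits at roughly (3.0, 2.2) before and (5.5, 4.7) after.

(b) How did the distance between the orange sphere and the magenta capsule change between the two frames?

-1.0

The distance was about 2.8 in the first image and 1.8 in the second, so they moved 1.0 units closer together.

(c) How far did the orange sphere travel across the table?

2.1

The orange sphere moved from about (4.8, 3.5) to (3.2, 4.9), a distance of √(1.6² + 1.4²) ≈ 2.1.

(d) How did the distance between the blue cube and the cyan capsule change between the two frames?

-0.5

They were about 4.6 units apart before and 4.1 after — 0.5 units closer together.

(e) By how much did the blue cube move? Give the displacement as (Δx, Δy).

(2.5, 1.0)

From the two frames, the blue cube sits at roughly (7.1, 4.3) before and (9.6, 5.3) after.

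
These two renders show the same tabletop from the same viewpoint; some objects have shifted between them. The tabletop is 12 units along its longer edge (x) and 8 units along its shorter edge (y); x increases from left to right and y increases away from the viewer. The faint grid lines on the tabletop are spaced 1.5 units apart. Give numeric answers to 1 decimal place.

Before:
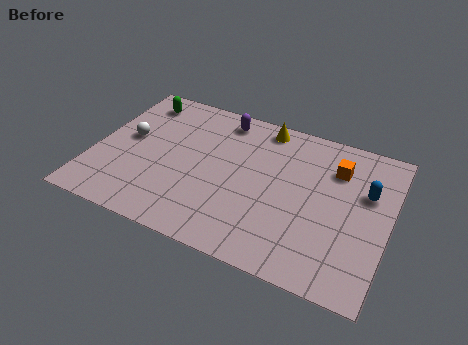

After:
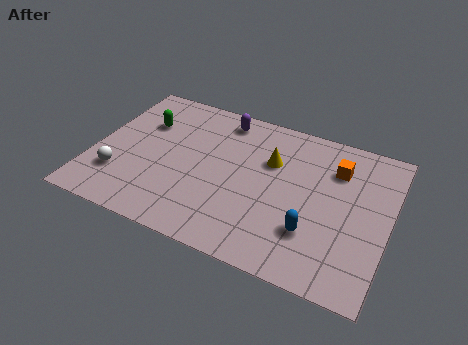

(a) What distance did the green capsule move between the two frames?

1.3

The green capsule moved from about (1.4, 6.7) to (1.8, 5.5), a distance of √(0.4² + 1.2²) ≈ 1.3.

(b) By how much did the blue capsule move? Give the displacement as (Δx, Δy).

(-1.9, -2.8)

The blue capsule was at about (11.0, 5.1) and moved to about (9.1, 2.3).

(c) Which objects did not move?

the orange cube and the purple capsule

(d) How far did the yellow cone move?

1.9

From (6.6, 7.1) to (7.1, 5.3), the yellow cone covered √(0.5² + 1.8²) ≈ 1.9 units.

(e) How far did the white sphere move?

2.2

From (1.3, 4.4) to (1.2, 2.2), the white sphere covered √(0.1² + 2.2²) ≈ 2.2 units.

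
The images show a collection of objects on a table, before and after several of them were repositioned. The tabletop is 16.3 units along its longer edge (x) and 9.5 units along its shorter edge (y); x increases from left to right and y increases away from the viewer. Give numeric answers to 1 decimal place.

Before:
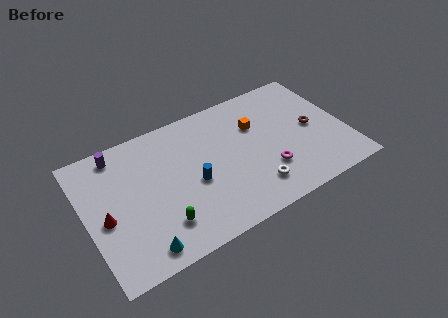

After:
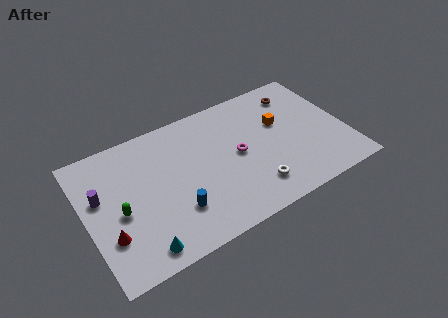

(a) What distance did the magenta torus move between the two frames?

2.6

The magenta torus was near (11.1, 2.8) before and (9.5, 4.8) after, so it travelled √(1.6² + 2.0²) ≈ 2.6 units.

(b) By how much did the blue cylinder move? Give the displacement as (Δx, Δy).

(-1.3, -1.4)

The blue cylinder started near (6.6, 4.1) and ended near (5.3, 2.7).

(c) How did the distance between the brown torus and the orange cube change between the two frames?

-1.5

They were about 3.8 units apart before and 2.3 after — 1.5 units closer together.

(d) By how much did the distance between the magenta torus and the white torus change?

+1.6

Before: roughly 1.3 units apart; after: 2.9. That's 1.6 units further apart.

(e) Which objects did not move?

the white torus and the cyan cone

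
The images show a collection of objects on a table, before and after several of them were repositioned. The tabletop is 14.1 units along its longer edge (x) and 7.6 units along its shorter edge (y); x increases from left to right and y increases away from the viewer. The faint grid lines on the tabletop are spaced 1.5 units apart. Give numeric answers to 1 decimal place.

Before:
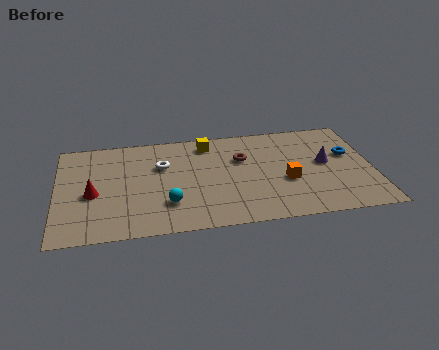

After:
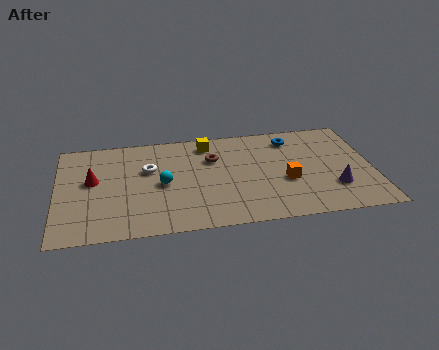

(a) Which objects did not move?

the orange cube and the yellow cube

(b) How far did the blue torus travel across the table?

3.0

The blue torus was near (13.1, 4.6) before and (10.6, 6.2) after, so it travelled √(2.5² + 1.6²) ≈ 3.0 units.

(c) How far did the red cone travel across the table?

1.0

The red cone moved from about (1.6, 3.3) to (1.6, 4.3), a distance of √(0.0² + 1.0²) ≈ 1.0.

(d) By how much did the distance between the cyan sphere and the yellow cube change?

-1.2

The distance was about 4.7 in the first image and 3.5 in the second, so they moved 1.2 units closer together.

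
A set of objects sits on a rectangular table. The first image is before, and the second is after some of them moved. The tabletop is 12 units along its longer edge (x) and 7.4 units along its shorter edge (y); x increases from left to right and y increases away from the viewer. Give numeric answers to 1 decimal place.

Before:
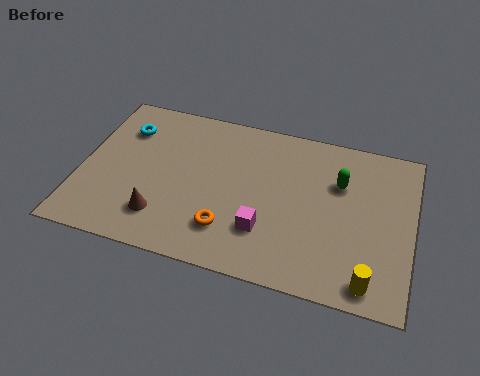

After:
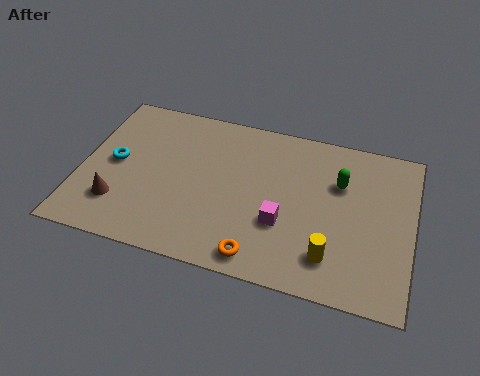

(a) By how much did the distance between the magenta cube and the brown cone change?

+2.2

They were about 3.7 units apart before and 5.9 after — 2.2 units further apart.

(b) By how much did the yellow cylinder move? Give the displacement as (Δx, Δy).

(-1.4, 0.7)

From the two frames, the yellow cylinder sits at roughly (10.6, 0.9) before and (9.2, 1.6) after.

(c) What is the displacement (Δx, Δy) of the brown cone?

(-1.6, 0.2)

The brown cone started near (3.1, 1.7) and ended near (1.5, 1.9).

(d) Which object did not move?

the green capsule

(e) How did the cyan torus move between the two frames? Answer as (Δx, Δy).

(-0.2, -1.7)

The cyan torus was at about (1.4, 5.5) and moved to about (1.2, 3.8).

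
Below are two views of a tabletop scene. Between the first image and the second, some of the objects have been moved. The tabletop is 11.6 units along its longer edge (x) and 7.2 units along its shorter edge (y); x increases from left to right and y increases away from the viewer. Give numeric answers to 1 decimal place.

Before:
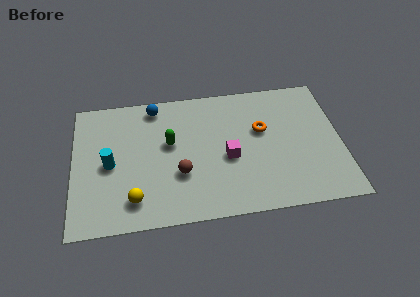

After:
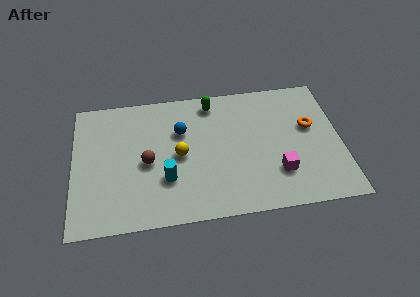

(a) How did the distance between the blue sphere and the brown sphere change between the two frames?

-1.8

Before: roughly 3.9 units apart; after: 2.1. That's 1.8 units closer together.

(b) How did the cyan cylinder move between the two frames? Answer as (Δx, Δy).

(2.4, -1.1)

The cyan cylinder started near (1.6, 3.4) and ended near (4.0, 2.3).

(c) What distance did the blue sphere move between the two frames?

1.9

The blue sphere was near (3.6, 6.3) before and (4.7, 4.8) after, so it travelled √(1.1² + 1.5²) ≈ 1.9 units.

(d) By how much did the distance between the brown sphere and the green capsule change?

+2.4

They were about 1.7 units apart before and 4.1 after — 2.4 units further apart.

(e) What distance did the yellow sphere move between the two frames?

2.9

The yellow sphere was near (2.6, 1.4) before and (4.6, 3.5) after, so it travelled √(2.0² + 2.1²) ≈ 2.9 units.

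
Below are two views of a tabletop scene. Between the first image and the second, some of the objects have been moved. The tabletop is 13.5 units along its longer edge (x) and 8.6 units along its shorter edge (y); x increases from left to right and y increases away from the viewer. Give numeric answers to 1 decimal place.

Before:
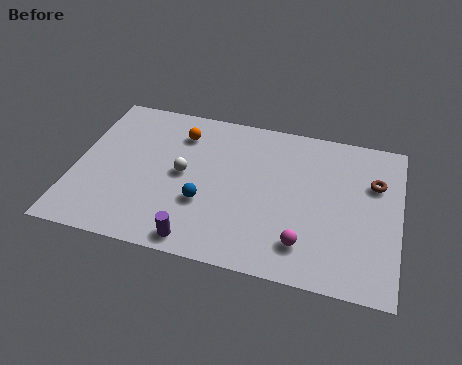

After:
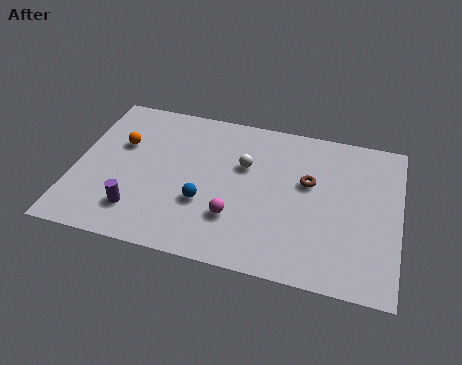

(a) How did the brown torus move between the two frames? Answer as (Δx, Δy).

(-2.7, -0.6)

From the two frames, the brown torus sits at roughly (12.4, 5.8) before and (9.7, 5.2) after.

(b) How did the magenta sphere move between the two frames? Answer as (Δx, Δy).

(-2.9, 0.7)

From the two frames, the magenta sphere sits at roughly (9.7, 1.8) before and (6.8, 2.5) after.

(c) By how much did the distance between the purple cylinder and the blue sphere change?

+0.8

The distance was about 2.1 in the first image and 2.9 in the second, so they moved 0.8 units further apart.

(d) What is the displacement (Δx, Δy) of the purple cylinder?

(-2.6, 1.0)

From the two frames, the purple cylinder sits at roughly (5.4, 0.9) before and (2.8, 1.9) after.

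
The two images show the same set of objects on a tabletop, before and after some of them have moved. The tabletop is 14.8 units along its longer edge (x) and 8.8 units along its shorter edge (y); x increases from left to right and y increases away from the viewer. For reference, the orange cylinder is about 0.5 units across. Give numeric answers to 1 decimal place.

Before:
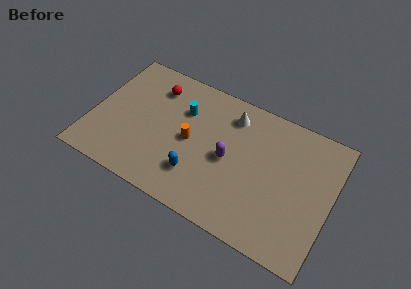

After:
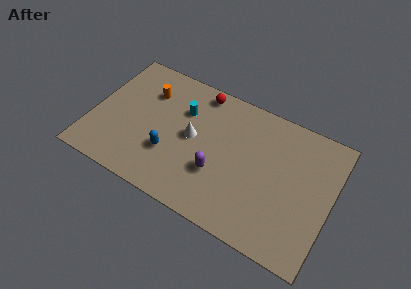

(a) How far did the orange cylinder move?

3.7

From (6.1, 4.3) to (3.1, 6.4), the orange cylinder covered √(3.0² + 2.1²) ≈ 3.7 units.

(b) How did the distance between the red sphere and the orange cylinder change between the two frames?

-0.3

Before: roughly 3.7 units apart; after: 3.4. That's 0.3 units closer together.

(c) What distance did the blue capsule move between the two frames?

1.9

The blue capsule moved from about (6.8, 2.3) to (5.0, 2.9), a distance of √(1.8² + 0.6²) ≈ 1.9.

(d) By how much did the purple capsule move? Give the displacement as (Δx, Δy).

(-0.5, -1.2)

The purple capsule was at about (8.5, 4.2) and moved to about (8.0, 3.0).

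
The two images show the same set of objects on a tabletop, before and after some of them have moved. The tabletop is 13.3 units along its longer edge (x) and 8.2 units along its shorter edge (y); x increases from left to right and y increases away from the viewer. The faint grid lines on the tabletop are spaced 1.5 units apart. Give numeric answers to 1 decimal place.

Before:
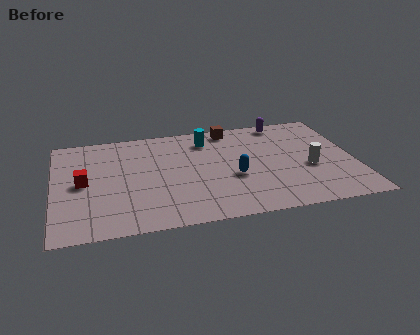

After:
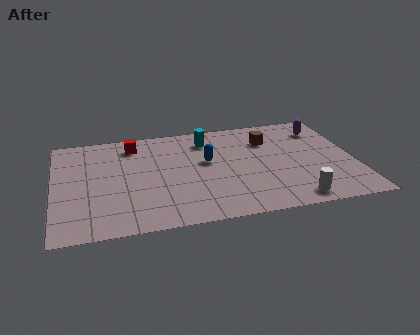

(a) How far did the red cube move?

3.5

The red cube moved from about (1.3, 4.1) to (3.6, 6.8), a distance of √(2.3² + 2.7²) ≈ 3.5.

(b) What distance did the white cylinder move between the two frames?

2.6

The white cylinder was near (11.3, 3.4) before and (10.4, 1.0) after, so it travelled √(0.9² + 2.4²) ≈ 2.6 units.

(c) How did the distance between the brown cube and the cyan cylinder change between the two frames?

+1.5

They were about 1.3 units apart before and 2.8 after — 1.5 units further apart.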